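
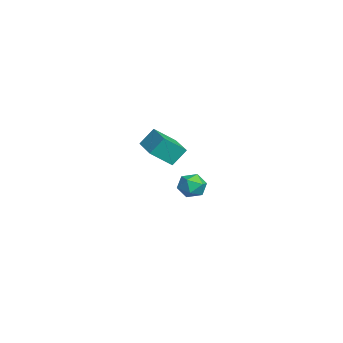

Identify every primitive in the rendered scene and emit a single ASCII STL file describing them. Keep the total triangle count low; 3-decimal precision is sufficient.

solid 
facet normal -0.987 -0.160 -0.021
outer loop
vertex 2.85 1.263 4.009
vertex 2.722 2.144 3.297
vertex 2.957 0.698 3.29
endloop
endfacet
facet normal 0.112 -0.773 0.624
outer loop
vertex 4.418 0.936 3.323
vertex 2.85 1.263 4.009
vertex 2.957 0.698 3.29
endloop
endfacet
facet normal -0.987 -0.160 -0.023
outer loop
vertex 2.957 0.698 3.29
vertex 2.722 2.144 3.297
vertex 2.83 1.58 2.579
endloop
endfacet
facet normal 0.117 -0.613 -0.781
outer loop
vertex 2.83 1.58 2.579
vertex 4.418 0.936 3.323
vertex 2.957 0.698 3.29
endloop
endfacet
facet normal -0.118 0.614 0.781
outer loop
vertex 2.85 1.263 4.009
vertex 4.183 2.382 3.33
vertex 2.722 2.144 3.297
endloop
endfacet
facet normal 0.112 -0.773 0.624
outer loop
vertex 4.31 1.5 4.041
vertex 2.85 1.263 4.009
vertex 4.418 0.936 3.323
endloop
endfacet
facet normal -0.117 0.613 0.781
outer loop
vertex 4.31 1.5 4.041
vertex 4.183 2.382 3.33
vertex 2.85 1.263 4.009
endloop
endfacet
facet normal -0.112 0.773 -0.624
outer loop
vertex 2.722 2.144 3.297
vertex 4.183 2.382 3.33
vertex 2.83 1.58 2.579
endloop
endfacet
facet normal 0.117 -0.614 -0.781
outer loop
vertex 4.29 1.817 2.611
vertex 4.418 0.936 3.323
vertex 2.83 1.58 2.579
endloop
endfacet
facet normal -0.112 0.773 -0.624
outer loop
vertex 2.83 1.58 2.579
vertex 4.183 2.382 3.33
vertex 4.29 1.817 2.611
endloop
endfacet
facet normal 0.987 0.161 0.022
outer loop
vertex 4.29 1.817 2.611
vertex 4.31 1.5 4.041
vertex 4.418 0.936 3.323
endloop
endfacet
facet normal 0.987 0.159 0.022
outer loop
vertex 4.183 2.382 3.33
vertex 4.31 1.5 4.041
vertex 4.29 1.817 2.611
endloop
endfacet
facet normal -0.665 0.003 0.747
outer loop
vertex -2.313 3.52 -0.921
vertex -1.997 2.958 -0.638
vertex -1.791 3.606 -0.457
endloop
endfacet
facet normal -0.555 0.664 0.501
outer loop
vertex -2.313 3.52 -0.921
vertex -1.791 3.606 -0.457
vertex -1.823 4.013 -1.031
endloop
endfacet
facet normal -0.717 0.670 -0.192
outer loop
vertex -2.313 3.52 -0.921
vertex -1.823 4.013 -1.031
vertex -2.049 3.617 -1.567
endloop
endfacet
facet normal -0.926 0.014 -0.377
outer loop
vertex -2.313 3.52 -0.921
vertex -2.049 3.617 -1.567
vertex -2.157 2.964 -1.325
endloop
endfacet
facet normal -0.894 -0.399 0.205
outer loop
vertex -2.313 3.52 -0.921
vertex -2.157 2.964 -1.325
vertex -1.997 2.958 -0.638
endloop
endfacet
facet normal 0.139 0.812 0.568
outer loop
vertex -1.823 4.013 -1.031
vertex -1.791 3.606 -0.457
vertex -1.203 3.756 -0.815
endloop
endfacet
facet normal -0.037 -0.258 0.965
outer loop
vertex -1.791 3.606 -0.457
vertex -1.997 2.958 -0.638
vertex -1.311 3.103 -0.573
endloop
endfacet
facet normal -0.407 -0.909 0.087
outer loop
vertex -1.997 2.958 -0.638
vertex -2.157 2.964 -1.325
vertex -1.537 2.707 -1.109
endloop
endfacet
facet normal -0.459 -0.241 -0.855
outer loop
vertex -2.157 2.964 -1.325
vertex -2.049 3.617 -1.567
vertex -1.569 3.114 -1.683
endloop
endfacet
facet normal -0.121 0.822 -0.556
outer loop
vertex -2.049 3.617 -1.567
vertex -1.823 4.013 -1.031
vertex -1.363 3.762 -1.502
endloop
endfacet
facet normal 0.926 -0.014 0.377
outer loop
vertex -1.047 3.2 -1.219
vertex -1.203 3.756 -0.815
vertex -1.311 3.103 -0.573
endloop
endfacet
facet normal 0.717 -0.670 0.192
outer loop
vertex -1.047 3.2 -1.219
vertex -1.311 3.103 -0.573
vertex -1.537 2.707 -1.109
endloop
endfacet
facet normal 0.555 -0.664 -0.501
outer loop
vertex -1.047 3.2 -1.219
vertex -1.537 2.707 -1.109
vertex -1.569 3.114 -1.683
endloop
endfacet
facet normal 0.665 -0.003 -0.747
outer loop
vertex -1.047 3.2 -1.219
vertex -1.569 3.114 -1.683
vertex -1.363 3.762 -1.502
endloop
endfacet
facet normal 0.894 0.399 -0.205
outer loop
vertex -1.047 3.2 -1.219
vertex -1.363 3.762 -1.502
vertex -1.203 3.756 -0.815
endloop
endfacet
facet normal 0.459 0.241 0.855
outer loop
vertex -1.311 3.103 -0.573
vertex -1.203 3.756 -0.815
vertex -1.791 3.606 -0.457
endloop
endfacet
facet normal 0.121 -0.822 0.556
outer loop
vertex -1.537 2.707 -1.109
vertex -1.311 3.103 -0.573
vertex -1.997 2.958 -0.638
endloop
endfacet
facet normal -0.139 -0.812 -0.568
outer loop
vertex -1.569 3.114 -1.683
vertex -1.537 2.707 -1.109
vertex -2.157 2.964 -1.325
endloop
endfacet
facet normal 0.037 0.258 -0.965
outer loop
vertex -1.363 3.762 -1.502
vertex -1.569 3.114 -1.683
vertex -2.049 3.617 -1.567
endloop
endfacet
facet normal 0.407 0.909 -0.087
outer loop
vertex -1.203 3.756 -0.815
vertex -1.363 3.762 -1.502
vertex -1.823 4.013 -1.031
endloop
endfacet

endsolid


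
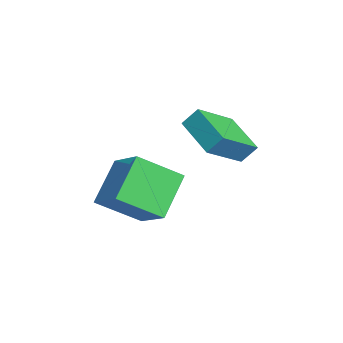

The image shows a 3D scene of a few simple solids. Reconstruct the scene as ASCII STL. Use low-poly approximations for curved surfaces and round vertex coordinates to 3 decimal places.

solid 
facet normal -0.852 -0.362 0.377
outer loop
vertex 1.731 0.932 2.737
vertex 1.801 1.517 3.457
vertex 0.68 2.33 1.706
endloop
endfacet
facet normal -0.076 -0.628 -0.774
outer loop
vertex 2.359 3.043 0.963
vertex 1.731 0.932 2.737
vertex 0.68 2.33 1.706
endloop
endfacet
facet normal -0.852 -0.363 0.377
outer loop
vertex 0.68 2.33 1.706
vertex 1.801 1.517 3.457
vertex 0.75 2.914 2.426
endloop
endfacet
facet normal -0.517 0.689 -0.508
outer loop
vertex 0.75 2.914 2.426
vertex 2.359 3.043 0.963
vertex 0.68 2.33 1.706
endloop
endfacet
facet normal 0.517 -0.688 0.509
outer loop
vertex 1.731 0.932 2.737
vertex 3.48 2.23 2.714
vertex 1.801 1.517 3.457
endloop
endfacet
facet normal -0.075 -0.628 -0.774
outer loop
vertex 3.41 1.646 1.994
vertex 1.731 0.932 2.737
vertex 2.359 3.043 0.963
endloop
endfacet
facet normal 0.518 -0.688 0.508
outer loop
vertex 3.41 1.646 1.994
vertex 3.48 2.23 2.714
vertex 1.731 0.932 2.737
endloop
endfacet
facet normal 0.076 0.628 0.774
outer loop
vertex 1.801 1.517 3.457
vertex 3.48 2.23 2.714
vertex 0.75 2.914 2.426
endloop
endfacet
facet normal -0.518 0.688 -0.509
outer loop
vertex 2.429 3.628 1.683
vertex 2.359 3.043 0.963
vertex 0.75 2.914 2.426
endloop
endfacet
facet normal 0.076 0.628 0.774
outer loop
vertex 0.75 2.914 2.426
vertex 3.48 2.23 2.714
vertex 2.429 3.628 1.683
endloop
endfacet
facet normal 0.852 0.363 -0.377
outer loop
vertex 2.429 3.628 1.683
vertex 3.41 1.646 1.994
vertex 2.359 3.043 0.963
endloop
endfacet
facet normal 0.852 0.363 -0.377
outer loop
vertex 3.48 2.23 2.714
vertex 3.41 1.646 1.994
vertex 2.429 3.628 1.683
endloop
endfacet
facet normal -0.606 0.405 0.685
outer loop
vertex 3.676 -0.868 2.052
vertex 3.561 0.839 0.942
vertex 2.208 -1.55 1.157
endloop
endfacet
facet normal 0.057 -0.837 0.544
outer loop
vertex 3.479 -2.399 -0.282
vertex 3.676 -0.868 2.052
vertex 2.208 -1.55 1.157
endloop
endfacet
facet normal -0.605 0.404 0.686
outer loop
vertex 2.208 -1.55 1.157
vertex 3.561 0.839 0.942
vertex 2.092 0.158 0.047
endloop
endfacet
facet normal -0.794 -0.368 -0.484
outer loop
vertex 2.092 0.158 0.047
vertex 3.479 -2.399 -0.282
vertex 2.208 -1.55 1.157
endloop
endfacet
facet normal 0.794 0.368 0.484
outer loop
vertex 3.676 -0.868 2.052
vertex 4.832 -0.01 -0.497
vertex 3.561 0.839 0.942
endloop
endfacet
facet normal 0.056 -0.837 0.544
outer loop
vertex 4.948 -1.718 0.613
vertex 3.676 -0.868 2.052
vertex 3.479 -2.399 -0.282
endloop
endfacet
facet normal 0.794 0.368 0.484
outer loop
vertex 4.948 -1.718 0.613
vertex 4.832 -0.01 -0.497
vertex 3.676 -0.868 2.052
endloop
endfacet
facet normal -0.057 0.837 -0.544
outer loop
vertex 3.561 0.839 0.942
vertex 4.832 -0.01 -0.497
vertex 2.092 0.158 0.047
endloop
endfacet
facet normal -0.794 -0.368 -0.484
outer loop
vertex 3.364 -0.692 -1.392
vertex 3.479 -2.399 -0.282
vertex 2.092 0.158 0.047
endloop
endfacet
facet normal -0.057 0.837 -0.545
outer loop
vertex 2.092 0.158 0.047
vertex 4.832 -0.01 -0.497
vertex 3.364 -0.692 -1.392
endloop
endfacet
facet normal 0.605 -0.405 -0.685
outer loop
vertex 3.364 -0.692 -1.392
vertex 4.948 -1.718 0.613
vertex 3.479 -2.399 -0.282
endloop
endfacet
facet normal 0.606 -0.404 -0.685
outer loop
vertex 4.832 -0.01 -0.497
vertex 4.948 -1.718 0.613
vertex 3.364 -0.692 -1.392
endloop
endfacet

endsolid


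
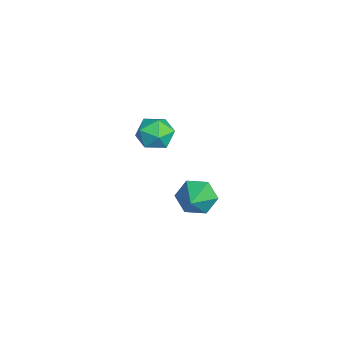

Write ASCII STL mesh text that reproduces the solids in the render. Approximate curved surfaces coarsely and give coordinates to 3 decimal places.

solid 
facet normal -0.855 0.470 -0.220
outer loop
vertex -4.175 0.593 0.157
vertex -4.729 -0.334 0.332
vertex -4.557 0.365 1.156
endloop
endfacet
facet normal -0.382 0.922 0.064
outer loop
vertex -4.175 0.593 0.157
vertex -4.557 0.365 1.156
vertex -3.556 0.788 1.036
endloop
endfacet
facet normal 0.202 0.916 -0.346
outer loop
vertex -4.175 0.593 0.157
vertex -3.556 0.788 1.036
vertex -3.108 0.351 0.139
endloop
endfacet
facet normal 0.089 0.460 -0.883
outer loop
vertex -4.175 0.593 0.157
vertex -3.108 0.351 0.139
vertex -3.833 -0.343 -0.296
endloop
endfacet
facet normal -0.563 0.184 -0.806
outer loop
vertex -4.175 0.593 0.157
vertex -3.833 -0.343 -0.296
vertex -4.729 -0.334 0.332
endloop
endfacet
facet normal -0.201 0.676 0.709
outer loop
vertex -3.556 0.788 1.036
vertex -4.557 0.365 1.156
vertex -3.727 -0.017 1.756
endloop
endfacet
facet normal -0.967 -0.056 0.249
outer loop
vertex -4.557 0.365 1.156
vertex -4.729 -0.334 0.332
vertex -4.452 -0.711 1.321
endloop
endfacet
facet normal -0.494 -0.519 -0.698
outer loop
vertex -4.729 -0.334 0.332
vertex -3.833 -0.343 -0.296
vertex -4.004 -1.148 0.424
endloop
endfacet
facet normal 0.563 -0.071 -0.824
outer loop
vertex -3.833 -0.343 -0.296
vertex -3.108 0.351 0.139
vertex -3.003 -0.725 0.304
endloop
endfacet
facet normal 0.743 0.667 0.046
outer loop
vertex -3.108 0.351 0.139
vertex -3.556 0.788 1.036
vertex -2.831 -0.026 1.128
endloop
endfacet
facet normal -0.089 -0.460 0.883
outer loop
vertex -3.385 -0.953 1.303
vertex -3.727 -0.017 1.756
vertex -4.452 -0.711 1.321
endloop
endfacet
facet normal -0.202 -0.916 0.346
outer loop
vertex -3.385 -0.953 1.303
vertex -4.452 -0.711 1.321
vertex -4.004 -1.148 0.424
endloop
endfacet
facet normal 0.382 -0.922 -0.064
outer loop
vertex -3.385 -0.953 1.303
vertex -4.004 -1.148 0.424
vertex -3.003 -0.725 0.304
endloop
endfacet
facet normal 0.855 -0.470 0.220
outer loop
vertex -3.385 -0.953 1.303
vertex -3.003 -0.725 0.304
vertex -2.831 -0.026 1.128
endloop
endfacet
facet normal 0.563 -0.184 0.806
outer loop
vertex -3.385 -0.953 1.303
vertex -2.831 -0.026 1.128
vertex -3.727 -0.017 1.756
endloop
endfacet
facet normal -0.563 0.071 0.824
outer loop
vertex -4.452 -0.711 1.321
vertex -3.727 -0.017 1.756
vertex -4.557 0.365 1.156
endloop
endfacet
facet normal -0.743 -0.667 -0.046
outer loop
vertex -4.004 -1.148 0.424
vertex -4.452 -0.711 1.321
vertex -4.729 -0.334 0.332
endloop
endfacet
facet normal 0.201 -0.676 -0.709
outer loop
vertex -3.003 -0.725 0.304
vertex -4.004 -1.148 0.424
vertex -3.833 -0.343 -0.296
endloop
endfacet
facet normal 0.967 0.056 -0.249
outer loop
vertex -2.831 -0.026 1.128
vertex -3.003 -0.725 0.304
vertex -3.108 0.351 0.139
endloop
endfacet
facet normal 0.494 0.519 0.698
outer loop
vertex -3.727 -0.017 1.756
vertex -2.831 -0.026 1.128
vertex -3.556 0.788 1.036
endloop
endfacet
facet normal -0.847 0.182 -0.499
outer loop
vertex 1.891 0.952 -0.503
vertex 1.551 1.525 0.283
vertex 2.093 1.962 -0.477
endloop
endfacet
facet normal 0.794 -0.143 -0.591
outer loop
vertex 1.891 0.952 -0.503
vertex 2.093 1.962 -0.477
vertex 3.269 1.155 1.297
endloop
endfacet
facet normal -0.847 0.182 -0.499
outer loop
vertex 2.093 1.962 -0.477
vertex 1.551 1.525 0.283
vertex 1.753 2.535 0.309
endloop
endfacet
facet normal 0.723 0.669 -0.175
outer loop
vertex 2.093 1.962 -0.477
vertex 1.753 2.535 0.309
vertex 3.269 1.155 1.297
endloop
endfacet
facet normal -0.846 0.182 -0.501
outer loop
vertex 1.753 2.535 0.309
vertex 1.551 1.525 0.283
vertex 1.21 2.098 1.068
endloop
endfacet
facet normal 0.270 0.739 0.618
outer loop
vertex 1.753 2.535 0.309
vertex 1.21 2.098 1.068
vertex 3.269 1.155 1.297
endloop
endfacet
facet normal -0.846 0.182 -0.501
outer loop
vertex 1.21 2.098 1.068
vertex 1.551 1.525 0.283
vertex 1.008 1.088 1.042
endloop
endfacet
facet normal -0.112 -0.003 0.994
outer loop
vertex 1.21 2.098 1.068
vertex 1.008 1.088 1.042
vertex 3.269 1.155 1.297
endloop
endfacet
facet normal -0.846 0.183 -0.500
outer loop
vertex 1.008 1.088 1.042
vertex 1.551 1.525 0.283
vertex 1.349 0.515 0.256
endloop
endfacet
facet normal -0.041 -0.816 0.577
outer loop
vertex 1.008 1.088 1.042
vertex 1.349 0.515 0.256
vertex 3.269 1.155 1.297
endloop
endfacet
facet normal -0.847 0.183 -0.500
outer loop
vertex 1.349 0.515 0.256
vertex 1.551 1.525 0.283
vertex 1.891 0.952 -0.503
endloop
endfacet
facet normal 0.412 -0.885 -0.216
outer loop
vertex 1.349 0.515 0.256
vertex 1.891 0.952 -0.503
vertex 3.269 1.155 1.297
endloop
endfacet

endsolid


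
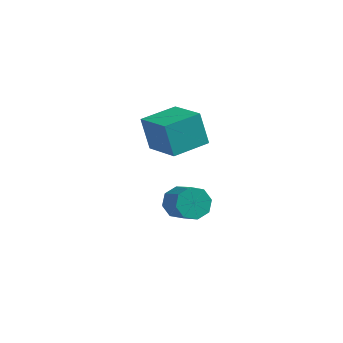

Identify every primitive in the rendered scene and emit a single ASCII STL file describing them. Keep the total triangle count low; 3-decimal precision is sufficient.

solid 
facet normal -0.716 0.567 -0.408
outer loop
vertex -1.396 1.501 1.273
vertex -0.421 2.744 1.289
vertex -0.922 1.146 -0.051
endloop
endfacet
facet normal -0.617 -0.787 -0.010
outer loop
vertex 0.381 0.116 0.691
vertex -1.396 1.501 1.273
vertex -0.922 1.146 -0.051
endloop
endfacet
facet normal -0.717 0.566 -0.407
outer loop
vertex -0.922 1.146 -0.051
vertex -0.421 2.744 1.289
vertex 0.052 2.39 -0.035
endloop
endfacet
facet normal 0.327 -0.244 -0.913
outer loop
vertex 0.052 2.39 -0.035
vertex 0.381 0.116 0.691
vertex -0.922 1.146 -0.051
endloop
endfacet
facet normal -0.327 0.244 0.913
outer loop
vertex -1.396 1.501 1.273
vertex 0.882 1.714 2.031
vertex -0.421 2.744 1.289
endloop
endfacet
facet normal -0.617 -0.787 -0.010
outer loop
vertex -0.092 0.47 2.015
vertex -1.396 1.501 1.273
vertex 0.381 0.116 0.691
endloop
endfacet
facet normal -0.327 0.244 0.913
outer loop
vertex -0.092 0.47 2.015
vertex 0.882 1.714 2.031
vertex -1.396 1.501 1.273
endloop
endfacet
facet normal 0.617 0.787 0.010
outer loop
vertex -0.421 2.744 1.289
vertex 0.882 1.714 2.031
vertex 0.052 2.39 -0.035
endloop
endfacet
facet normal 0.326 -0.244 -0.913
outer loop
vertex 1.356 1.359 0.707
vertex 0.381 0.116 0.691
vertex 0.052 2.39 -0.035
endloop
endfacet
facet normal 0.617 0.787 0.010
outer loop
vertex 0.052 2.39 -0.035
vertex 0.882 1.714 2.031
vertex 1.356 1.359 0.707
endloop
endfacet
facet normal 0.716 -0.567 0.407
outer loop
vertex 1.356 1.359 0.707
vertex -0.092 0.47 2.015
vertex 0.381 0.116 0.691
endloop
endfacet
facet normal 0.716 -0.566 0.408
outer loop
vertex 0.882 1.714 2.031
vertex -0.092 0.47 2.015
vertex 1.356 1.359 0.707
endloop
endfacet
facet normal -0.551 0.559 -0.620
outer loop
vertex 0.632 1.968 -4.239
vertex 0.042 1.894 -3.782
vertex 0.607 2.383 -3.843
endloop
endfacet
facet normal 0.834 0.407 -0.374
outer loop
vertex 0.632 1.968 -4.239
vertex 0.607 2.383 -3.843
vertex 1.469 1.121 -3.294
endloop
endfacet
facet normal 0.834 0.407 -0.373
outer loop
vertex 1.469 1.121 -3.294
vertex 0.607 2.383 -3.843
vertex 1.443 1.536 -2.899
endloop
endfacet
facet normal 0.550 -0.557 0.622
outer loop
vertex 1.469 1.121 -3.294
vertex 1.443 1.536 -2.899
vertex 0.878 1.046 -2.838
endloop
endfacet
facet normal -0.550 0.557 -0.622
outer loop
vertex 0.607 2.383 -3.843
vertex 0.042 1.894 -3.782
vertex 0.25 2.512 -3.412
endloop
endfacet
facet normal 0.558 0.799 0.223
outer loop
vertex 0.607 2.383 -3.843
vertex 0.25 2.512 -3.412
vertex 1.443 1.536 -2.899
endloop
endfacet
facet normal 0.558 0.799 0.224
outer loop
vertex 1.443 1.536 -2.899
vertex 0.25 2.512 -3.412
vertex 1.086 1.664 -2.467
endloop
endfacet
facet normal 0.551 -0.558 0.621
outer loop
vertex 1.443 1.536 -2.899
vertex 1.086 1.664 -2.467
vertex 0.878 1.046 -2.838
endloop
endfacet
facet normal -0.550 0.557 -0.622
outer loop
vertex 0.25 2.512 -3.412
vertex 0.042 1.894 -3.782
vertex -0.229 2.278 -3.198
endloop
endfacet
facet normal -0.045 0.723 0.689
outer loop
vertex 0.25 2.512 -3.412
vertex -0.229 2.278 -3.198
vertex 1.086 1.664 -2.467
endloop
endfacet
facet normal -0.045 0.724 0.688
outer loop
vertex 1.086 1.664 -2.467
vertex -0.229 2.278 -3.198
vertex 0.608 1.431 -2.253
endloop
endfacet
facet normal 0.550 -0.558 0.621
outer loop
vertex 1.086 1.664 -2.467
vertex 0.608 1.431 -2.253
vertex 0.878 1.046 -2.838
endloop
endfacet
facet normal -0.550 0.557 -0.622
outer loop
vertex -0.229 2.278 -3.198
vertex 0.042 1.894 -3.782
vertex -0.549 1.819 -3.326
endloop
endfacet
facet normal -0.621 0.224 0.751
outer loop
vertex -0.229 2.278 -3.198
vertex -0.549 1.819 -3.326
vertex 0.608 1.431 -2.253
endloop
endfacet
facet normal -0.621 0.224 0.751
outer loop
vertex 0.608 1.431 -2.253
vertex -0.549 1.819 -3.326
vertex 0.288 0.972 -2.381
endloop
endfacet
facet normal 0.551 -0.557 0.621
outer loop
vertex 0.608 1.431 -2.253
vertex 0.288 0.972 -2.381
vertex 0.878 1.046 -2.838
endloop
endfacet
facet normal -0.550 0.557 -0.622
outer loop
vertex -0.549 1.819 -3.326
vertex 0.042 1.894 -3.782
vertex -0.523 1.404 -3.721
endloop
endfacet
facet normal -0.834 -0.407 0.373
outer loop
vertex -0.549 1.819 -3.326
vertex -0.523 1.404 -3.721
vertex 0.288 0.972 -2.381
endloop
endfacet
facet normal -0.834 -0.407 0.374
outer loop
vertex 0.288 0.972 -2.381
vertex -0.523 1.404 -3.721
vertex 0.313 0.557 -2.777
endloop
endfacet
facet normal 0.551 -0.559 0.620
outer loop
vertex 0.288 0.972 -2.381
vertex 0.313 0.557 -2.777
vertex 0.878 1.046 -2.838
endloop
endfacet
facet normal -0.551 0.558 -0.621
outer loop
vertex -0.523 1.404 -3.721
vertex 0.042 1.894 -3.782
vertex -0.166 1.276 -4.153
endloop
endfacet
facet normal -0.557 -0.800 -0.224
outer loop
vertex -0.523 1.404 -3.721
vertex -0.166 1.276 -4.153
vertex 0.313 0.557 -2.777
endloop
endfacet
facet normal -0.558 -0.799 -0.223
outer loop
vertex 0.313 0.557 -2.777
vertex -0.166 1.276 -4.153
vertex 0.67 0.428 -3.208
endloop
endfacet
facet normal 0.550 -0.557 0.622
outer loop
vertex 0.313 0.557 -2.777
vertex 0.67 0.428 -3.208
vertex 0.878 1.046 -2.838
endloop
endfacet
facet normal -0.550 0.558 -0.621
outer loop
vertex -0.166 1.276 -4.153
vertex 0.042 1.894 -3.782
vertex 0.312 1.509 -4.367
endloop
endfacet
facet normal 0.044 -0.724 -0.689
outer loop
vertex -0.166 1.276 -4.153
vertex 0.312 1.509 -4.367
vertex 0.67 0.428 -3.208
endloop
endfacet
facet normal 0.046 -0.723 -0.689
outer loop
vertex 0.67 0.428 -3.208
vertex 0.312 1.509 -4.367
vertex 1.149 0.662 -3.422
endloop
endfacet
facet normal 0.550 -0.557 0.622
outer loop
vertex 0.67 0.428 -3.208
vertex 1.149 0.662 -3.422
vertex 0.878 1.046 -2.838
endloop
endfacet
facet normal -0.551 0.557 -0.621
outer loop
vertex 0.312 1.509 -4.367
vertex 0.042 1.894 -3.782
vertex 0.632 1.968 -4.239
endloop
endfacet
facet normal 0.621 -0.224 -0.751
outer loop
vertex 0.312 1.509 -4.367
vertex 0.632 1.968 -4.239
vertex 1.149 0.662 -3.422
endloop
endfacet
facet normal 0.621 -0.224 -0.751
outer loop
vertex 1.149 0.662 -3.422
vertex 0.632 1.968 -4.239
vertex 1.469 1.121 -3.294
endloop
endfacet
facet normal 0.550 -0.557 0.622
outer loop
vertex 1.149 0.662 -3.422
vertex 1.469 1.121 -3.294
vertex 0.878 1.046 -2.838
endloop
endfacet

endsolid


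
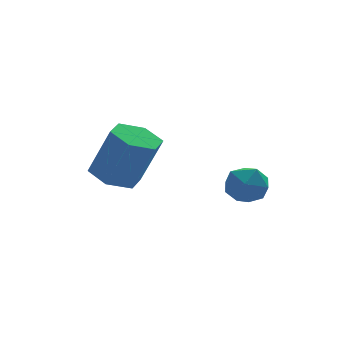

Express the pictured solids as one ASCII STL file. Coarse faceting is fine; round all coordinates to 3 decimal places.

solid 
facet normal -0.042 0.998 0.037
outer loop
vertex 3.164 -0.003 -3.047
vertex 2.462 -0.042 -2.796
vertex 3.031 -0.036 -2.313
endloop
endfacet
facet normal 0.623 0.768 0.147
outer loop
vertex 3.164 -0.003 -3.047
vertex 3.031 -0.036 -2.313
vertex 3.59 -0.432 -2.61
endloop
endfacet
facet normal 0.821 0.385 -0.422
outer loop
vertex 3.164 -0.003 -3.047
vertex 3.59 -0.432 -2.61
vertex 3.366 -0.684 -3.276
endloop
endfacet
facet normal 0.277 0.379 -0.883
outer loop
vertex 3.164 -0.003 -3.047
vertex 3.366 -0.684 -3.276
vertex 2.669 -0.443 -3.391
endloop
endfacet
facet normal -0.257 0.758 -0.600
outer loop
vertex 3.164 -0.003 -3.047
vertex 2.669 -0.443 -3.391
vertex 2.462 -0.042 -2.796
endloop
endfacet
facet normal 0.616 0.334 0.714
outer loop
vertex 3.59 -0.432 -2.61
vertex 3.031 -0.036 -2.313
vertex 3.151 -0.737 -2.089
endloop
endfacet
facet normal -0.462 0.707 0.536
outer loop
vertex 3.031 -0.036 -2.313
vertex 2.462 -0.042 -2.796
vertex 2.454 -0.496 -2.204
endloop
endfacet
facet normal -0.809 0.318 -0.495
outer loop
vertex 2.462 -0.042 -2.796
vertex 2.669 -0.443 -3.391
vertex 2.23 -0.748 -2.87
endloop
endfacet
facet normal 0.055 -0.295 -0.954
outer loop
vertex 2.669 -0.443 -3.391
vertex 3.366 -0.684 -3.276
vertex 2.789 -1.144 -3.167
endloop
endfacet
facet normal 0.936 -0.286 -0.207
outer loop
vertex 3.366 -0.684 -3.276
vertex 3.59 -0.432 -2.61
vertex 3.358 -1.138 -2.684
endloop
endfacet
facet normal -0.277 -0.379 0.883
outer loop
vertex 2.656 -1.177 -2.433
vertex 3.151 -0.737 -2.089
vertex 2.454 -0.496 -2.204
endloop
endfacet
facet normal -0.821 -0.385 0.422
outer loop
vertex 2.656 -1.177 -2.433
vertex 2.454 -0.496 -2.204
vertex 2.23 -0.748 -2.87
endloop
endfacet
facet normal -0.623 -0.768 -0.147
outer loop
vertex 2.656 -1.177 -2.433
vertex 2.23 -0.748 -2.87
vertex 2.789 -1.144 -3.167
endloop
endfacet
facet normal 0.042 -0.998 -0.037
outer loop
vertex 2.656 -1.177 -2.433
vertex 2.789 -1.144 -3.167
vertex 3.358 -1.138 -2.684
endloop
endfacet
facet normal 0.257 -0.758 0.600
outer loop
vertex 2.656 -1.177 -2.433
vertex 3.358 -1.138 -2.684
vertex 3.151 -0.737 -2.089
endloop
endfacet
facet normal -0.055 0.295 0.954
outer loop
vertex 2.454 -0.496 -2.204
vertex 3.151 -0.737 -2.089
vertex 3.031 -0.036 -2.313
endloop
endfacet
facet normal -0.936 0.286 0.207
outer loop
vertex 2.23 -0.748 -2.87
vertex 2.454 -0.496 -2.204
vertex 2.462 -0.042 -2.796
endloop
endfacet
facet normal -0.616 -0.334 -0.714
outer loop
vertex 2.789 -1.144 -3.167
vertex 2.23 -0.748 -2.87
vertex 2.669 -0.443 -3.391
endloop
endfacet
facet normal 0.462 -0.707 -0.536
outer loop
vertex 3.358 -1.138 -2.684
vertex 2.789 -1.144 -3.167
vertex 3.366 -0.684 -3.276
endloop
endfacet
facet normal 0.809 -0.318 0.495
outer loop
vertex 3.151 -0.737 -2.089
vertex 3.358 -1.138 -2.684
vertex 3.59 -0.432 -2.61
endloop
endfacet
facet normal -0.322 0.225 -0.919
outer loop
vertex 0.77 2.925 -3.694
vertex -0.034 2.905 -3.417
vertex 0.406 3.632 -3.393
endloop
endfacet
facet normal 0.844 0.508 -0.172
outer loop
vertex 0.77 2.925 -3.694
vertex 0.406 3.632 -3.393
vertex 1.357 2.515 -2.02
endloop
endfacet
facet normal 0.844 0.508 -0.172
outer loop
vertex 1.357 2.515 -2.02
vertex 0.406 3.632 -3.393
vertex 0.993 3.222 -1.72
endloop
endfacet
facet normal 0.323 -0.224 0.920
outer loop
vertex 1.357 2.515 -2.02
vertex 0.993 3.222 -1.72
vertex 0.554 2.495 -1.743
endloop
endfacet
facet normal -0.323 0.226 -0.919
outer loop
vertex 0.406 3.632 -3.393
vertex -0.034 2.905 -3.417
vertex -0.397 3.612 -3.116
endloop
endfacet
facet normal 0.052 0.974 0.221
outer loop
vertex 0.406 3.632 -3.393
vertex -0.397 3.612 -3.116
vertex 0.993 3.222 -1.72
endloop
endfacet
facet normal 0.052 0.974 0.221
outer loop
vertex 0.993 3.222 -1.72
vertex -0.397 3.612 -3.116
vertex 0.19 3.202 -1.443
endloop
endfacet
facet normal 0.323 -0.224 0.920
outer loop
vertex 0.993 3.222 -1.72
vertex 0.19 3.202 -1.443
vertex 0.554 2.495 -1.743
endloop
endfacet
facet normal -0.323 0.226 -0.919
outer loop
vertex -0.397 3.612 -3.116
vertex -0.034 2.905 -3.417
vertex -0.837 2.885 -3.14
endloop
endfacet
facet normal -0.793 0.467 0.392
outer loop
vertex -0.397 3.612 -3.116
vertex -0.837 2.885 -3.14
vertex 0.19 3.202 -1.443
endloop
endfacet
facet normal -0.792 0.467 0.392
outer loop
vertex 0.19 3.202 -1.443
vertex -0.837 2.885 -3.14
vertex -0.25 2.475 -1.466
endloop
endfacet
facet normal 0.322 -0.224 0.920
outer loop
vertex 0.19 3.202 -1.443
vertex -0.25 2.475 -1.466
vertex 0.554 2.495 -1.743
endloop
endfacet
facet normal -0.323 0.224 -0.920
outer loop
vertex -0.837 2.885 -3.14
vertex -0.034 2.905 -3.417
vertex -0.473 2.178 -3.44
endloop
endfacet
facet normal -0.844 -0.508 0.172
outer loop
vertex -0.837 2.885 -3.14
vertex -0.473 2.178 -3.44
vertex -0.25 2.475 -1.466
endloop
endfacet
facet normal -0.844 -0.508 0.172
outer loop
vertex -0.25 2.475 -1.466
vertex -0.473 2.178 -3.44
vertex 0.114 1.768 -1.767
endloop
endfacet
facet normal 0.322 -0.225 0.919
outer loop
vertex -0.25 2.475 -1.466
vertex 0.114 1.768 -1.767
vertex 0.554 2.495 -1.743
endloop
endfacet
facet normal -0.323 0.224 -0.920
outer loop
vertex -0.473 2.178 -3.44
vertex -0.034 2.905 -3.417
vertex 0.33 2.198 -3.717
endloop
endfacet
facet normal -0.052 -0.974 -0.221
outer loop
vertex -0.473 2.178 -3.44
vertex 0.33 2.198 -3.717
vertex 0.114 1.768 -1.767
endloop
endfacet
facet normal -0.052 -0.974 -0.221
outer loop
vertex 0.114 1.768 -1.767
vertex 0.33 2.198 -3.717
vertex 0.917 1.788 -2.044
endloop
endfacet
facet normal 0.323 -0.226 0.919
outer loop
vertex 0.114 1.768 -1.767
vertex 0.917 1.788 -2.044
vertex 0.554 2.495 -1.743
endloop
endfacet
facet normal -0.322 0.224 -0.920
outer loop
vertex 0.33 2.198 -3.717
vertex -0.034 2.905 -3.417
vertex 0.77 2.925 -3.694
endloop
endfacet
facet normal 0.792 -0.467 -0.392
outer loop
vertex 0.33 2.198 -3.717
vertex 0.77 2.925 -3.694
vertex 0.917 1.788 -2.044
endloop
endfacet
facet normal 0.793 -0.467 -0.392
outer loop
vertex 0.917 1.788 -2.044
vertex 0.77 2.925 -3.694
vertex 1.357 2.515 -2.02
endloop
endfacet
facet normal 0.323 -0.226 0.919
outer loop
vertex 0.917 1.788 -2.044
vertex 1.357 2.515 -2.02
vertex 0.554 2.495 -1.743
endloop
endfacet

endsolid


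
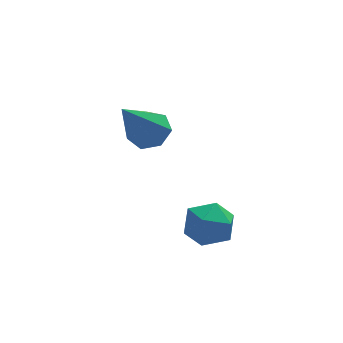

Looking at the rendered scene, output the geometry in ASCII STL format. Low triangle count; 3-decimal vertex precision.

solid 
facet normal 0.434 0.406 -0.804
outer loop
vertex 1.968 2.136 2.799
vertex 1.472 1.935 2.43
vertex 1.537 2.497 2.749
endloop
endfacet
facet normal 0.340 0.515 0.787
outer loop
vertex 1.968 2.136 2.799
vertex 1.537 2.497 2.749
vertex 0.588 1.105 4.07
endloop
endfacet
facet normal 0.434 0.406 -0.804
outer loop
vertex 1.537 2.497 2.749
vertex 1.472 1.935 2.43
vertex 1.058 2.435 2.459
endloop
endfacet
facet normal -0.406 0.759 0.508
outer loop
vertex 1.537 2.497 2.749
vertex 1.058 2.435 2.459
vertex 0.588 1.105 4.07
endloop
endfacet
facet normal 0.434 0.406 -0.805
outer loop
vertex 1.058 2.435 2.459
vertex 1.472 1.935 2.43
vertex 0.89 1.996 2.147
endloop
endfacet
facet normal -0.937 0.348 0.014
outer loop
vertex 1.058 2.435 2.459
vertex 0.89 1.996 2.147
vertex 0.588 1.105 4.07
endloop
endfacet
facet normal 0.434 0.406 -0.804
outer loop
vertex 0.89 1.996 2.147
vertex 1.472 1.935 2.43
vertex 1.161 1.511 2.048
endloop
endfacet
facet normal -0.853 -0.410 -0.324
outer loop
vertex 0.89 1.996 2.147
vertex 1.161 1.511 2.048
vertex 0.588 1.105 4.07
endloop
endfacet
facet normal 0.433 0.407 -0.804
outer loop
vertex 1.161 1.511 2.048
vertex 1.472 1.935 2.43
vertex 1.666 1.345 2.236
endloop
endfacet
facet normal -0.217 -0.943 -0.251
outer loop
vertex 1.161 1.511 2.048
vertex 1.666 1.345 2.236
vertex 0.588 1.105 4.07
endloop
endfacet
facet normal 0.435 0.407 -0.803
outer loop
vertex 1.666 1.345 2.236
vertex 1.472 1.935 2.43
vertex 2.025 1.623 2.571
endloop
endfacet
facet normal 0.493 -0.852 0.178
outer loop
vertex 1.666 1.345 2.236
vertex 2.025 1.623 2.571
vertex 0.588 1.105 4.07
endloop
endfacet
facet normal 0.434 0.406 -0.804
outer loop
vertex 2.025 1.623 2.571
vertex 1.472 1.935 2.43
vertex 1.968 2.136 2.799
endloop
endfacet
facet normal 0.741 -0.202 0.640
outer loop
vertex 2.025 1.623 2.571
vertex 1.968 2.136 2.799
vertex 0.588 1.105 4.07
endloop
endfacet
facet normal -0.298 0.089 0.951
outer loop
vertex 2.03 -0.173 0.825
vertex 2.227 -0.914 0.956
vertex 2.748 -0.347 1.066
endloop
endfacet
facet normal -0.062 0.713 0.699
outer loop
vertex 2.03 -0.173 0.825
vertex 2.748 -0.347 1.066
vertex 2.644 0.188 0.511
endloop
endfacet
facet normal -0.453 0.882 0.128
outer loop
vertex 2.03 -0.173 0.825
vertex 2.644 0.188 0.511
vertex 2.057 -0.048 0.058
endloop
endfacet
facet normal -0.932 0.362 0.026
outer loop
vertex 2.03 -0.173 0.825
vertex 2.057 -0.048 0.058
vertex 1.8 -0.729 0.332
endloop
endfacet
facet normal -0.836 -0.128 0.534
outer loop
vertex 2.03 -0.173 0.825
vertex 1.8 -0.729 0.332
vertex 2.227 -0.914 0.956
endloop
endfacet
facet normal 0.614 0.623 0.485
outer loop
vertex 2.644 0.188 0.511
vertex 2.748 -0.347 1.066
vertex 3.22 -0.331 0.448
endloop
endfacet
facet normal 0.232 -0.387 0.893
outer loop
vertex 2.748 -0.347 1.066
vertex 2.227 -0.914 0.956
vertex 2.963 -1.012 0.722
endloop
endfacet
facet normal -0.640 -0.737 0.219
outer loop
vertex 2.227 -0.914 0.956
vertex 1.8 -0.729 0.332
vertex 2.376 -1.248 0.269
endloop
endfacet
facet normal -0.794 0.056 -0.605
outer loop
vertex 1.8 -0.729 0.332
vertex 2.057 -0.048 0.058
vertex 2.272 -0.713 -0.286
endloop
endfacet
facet normal -0.021 0.897 -0.441
outer loop
vertex 2.057 -0.048 0.058
vertex 2.644 0.188 0.511
vertex 2.793 -0.146 -0.176
endloop
endfacet
facet normal 0.932 -0.362 -0.026
outer loop
vertex 2.99 -0.887 -0.045
vertex 3.22 -0.331 0.448
vertex 2.963 -1.012 0.722
endloop
endfacet
facet normal 0.453 -0.882 -0.128
outer loop
vertex 2.99 -0.887 -0.045
vertex 2.963 -1.012 0.722
vertex 2.376 -1.248 0.269
endloop
endfacet
facet normal 0.062 -0.713 -0.699
outer loop
vertex 2.99 -0.887 -0.045
vertex 2.376 -1.248 0.269
vertex 2.272 -0.713 -0.286
endloop
endfacet
facet normal 0.298 -0.089 -0.951
outer loop
vertex 2.99 -0.887 -0.045
vertex 2.272 -0.713 -0.286
vertex 2.793 -0.146 -0.176
endloop
endfacet
facet normal 0.836 0.128 -0.534
outer loop
vertex 2.99 -0.887 -0.045
vertex 2.793 -0.146 -0.176
vertex 3.22 -0.331 0.448
endloop
endfacet
facet normal 0.794 -0.056 0.605
outer loop
vertex 2.963 -1.012 0.722
vertex 3.22 -0.331 0.448
vertex 2.748 -0.347 1.066
endloop
endfacet
facet normal 0.021 -0.897 0.441
outer loop
vertex 2.376 -1.248 0.269
vertex 2.963 -1.012 0.722
vertex 2.227 -0.914 0.956
endloop
endfacet
facet normal -0.614 -0.623 -0.485
outer loop
vertex 2.272 -0.713 -0.286
vertex 2.376 -1.248 0.269
vertex 1.8 -0.729 0.332
endloop
endfacet
facet normal -0.232 0.387 -0.893
outer loop
vertex 2.793 -0.146 -0.176
vertex 2.272 -0.713 -0.286
vertex 2.057 -0.048 0.058
endloop
endfacet
facet normal 0.640 0.737 -0.219
outer loop
vertex 3.22 -0.331 0.448
vertex 2.793 -0.146 -0.176
vertex 2.644 0.188 0.511
endloop
endfacet

endsolid


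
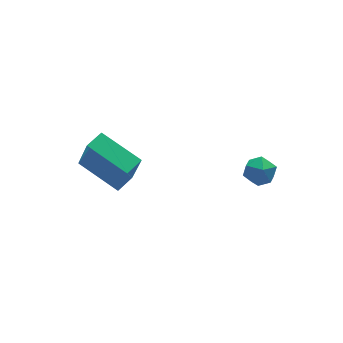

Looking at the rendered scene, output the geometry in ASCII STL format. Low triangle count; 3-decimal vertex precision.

solid 
facet normal -0.854 -0.517 -0.054
outer loop
vertex -2.64 1.382 -2.866
vertex -3.57 2.859 -2.282
vertex -2.828 1.847 -4.343
endloop
endfacet
facet normal 0.505 -0.803 -0.317
outer loop
vertex -2.11 2.281 -4.298
vertex -2.64 1.382 -2.866
vertex -2.828 1.847 -4.343
endloop
endfacet
facet normal -0.854 -0.517 -0.054
outer loop
vertex -2.828 1.847 -4.343
vertex -3.57 2.859 -2.282
vertex -3.758 3.324 -3.76
endloop
endfacet
facet normal -0.121 0.298 -0.947
outer loop
vertex -3.758 3.324 -3.76
vertex -2.11 2.281 -4.298
vertex -2.828 1.847 -4.343
endloop
endfacet
facet normal 0.121 -0.298 0.947
outer loop
vertex -2.64 1.382 -2.866
vertex -2.852 3.293 -2.237
vertex -3.57 2.859 -2.282
endloop
endfacet
facet normal 0.505 -0.803 -0.317
outer loop
vertex -1.922 1.816 -2.82
vertex -2.64 1.382 -2.866
vertex -2.11 2.281 -4.298
endloop
endfacet
facet normal 0.120 -0.298 0.947
outer loop
vertex -1.922 1.816 -2.82
vertex -2.852 3.293 -2.237
vertex -2.64 1.382 -2.866
endloop
endfacet
facet normal -0.505 0.803 0.317
outer loop
vertex -3.57 2.859 -2.282
vertex -2.852 3.293 -2.237
vertex -3.758 3.324 -3.76
endloop
endfacet
facet normal -0.120 0.299 -0.947
outer loop
vertex -3.04 3.758 -3.714
vertex -2.11 2.281 -4.298
vertex -3.758 3.324 -3.76
endloop
endfacet
facet normal -0.505 0.803 0.317
outer loop
vertex -3.758 3.324 -3.76
vertex -2.852 3.293 -2.237
vertex -3.04 3.758 -3.714
endloop
endfacet
facet normal 0.854 0.517 0.054
outer loop
vertex -3.04 3.758 -3.714
vertex -1.922 1.816 -2.82
vertex -2.11 2.281 -4.298
endloop
endfacet
facet normal 0.854 0.517 0.054
outer loop
vertex -2.852 3.293 -2.237
vertex -1.922 1.816 -2.82
vertex -3.04 3.758 -3.714
endloop
endfacet
facet normal -0.253 -0.010 0.967
outer loop
vertex 1.161 -0.254 -2.378
vertex 1.569 -0.779 -2.277
vertex 1.804 -0.152 -2.209
endloop
endfacet
facet normal -0.288 0.652 0.702
outer loop
vertex 1.161 -0.254 -2.378
vertex 1.804 -0.152 -2.209
vertex 1.516 0.23 -2.682
endloop
endfacet
facet normal -0.747 0.646 0.157
outer loop
vertex 1.161 -0.254 -2.378
vertex 1.516 0.23 -2.682
vertex 1.103 -0.16 -3.042
endloop
endfacet
facet normal -0.996 -0.019 0.084
outer loop
vertex 1.161 -0.254 -2.378
vertex 1.103 -0.16 -3.042
vertex 1.136 -0.784 -2.792
endloop
endfacet
facet normal -0.691 -0.424 0.585
outer loop
vertex 1.161 -0.254 -2.378
vertex 1.136 -0.784 -2.792
vertex 1.569 -0.779 -2.277
endloop
endfacet
facet normal 0.357 0.821 0.446
outer loop
vertex 1.516 0.23 -2.682
vertex 1.804 -0.152 -2.209
vertex 2.144 0.004 -2.768
endloop
endfacet
facet normal 0.413 -0.250 0.876
outer loop
vertex 1.804 -0.152 -2.209
vertex 1.569 -0.779 -2.277
vertex 2.177 -0.62 -2.518
endloop
endfacet
facet normal -0.296 -0.920 0.258
outer loop
vertex 1.569 -0.779 -2.277
vertex 1.136 -0.784 -2.792
vertex 1.764 -1.01 -2.878
endloop
endfacet
facet normal -0.790 -0.264 -0.554
outer loop
vertex 1.136 -0.784 -2.792
vertex 1.103 -0.16 -3.042
vertex 1.476 -0.628 -3.351
endloop
endfacet
facet normal -0.386 0.812 -0.437
outer loop
vertex 1.103 -0.16 -3.042
vertex 1.516 0.23 -2.682
vertex 1.711 -0.001 -3.283
endloop
endfacet
facet normal 0.996 0.019 -0.084
outer loop
vertex 2.119 -0.526 -3.182
vertex 2.144 0.004 -2.768
vertex 2.177 -0.62 -2.518
endloop
endfacet
facet normal 0.747 -0.646 -0.157
outer loop
vertex 2.119 -0.526 -3.182
vertex 2.177 -0.62 -2.518
vertex 1.764 -1.01 -2.878
endloop
endfacet
facet normal 0.288 -0.652 -0.702
outer loop
vertex 2.119 -0.526 -3.182
vertex 1.764 -1.01 -2.878
vertex 1.476 -0.628 -3.351
endloop
endfacet
facet normal 0.253 0.010 -0.967
outer loop
vertex 2.119 -0.526 -3.182
vertex 1.476 -0.628 -3.351
vertex 1.711 -0.001 -3.283
endloop
endfacet
facet normal 0.691 0.424 -0.585
outer loop
vertex 2.119 -0.526 -3.182
vertex 1.711 -0.001 -3.283
vertex 2.144 0.004 -2.768
endloop
endfacet
facet normal 0.790 0.264 0.554
outer loop
vertex 2.177 -0.62 -2.518
vertex 2.144 0.004 -2.768
vertex 1.804 -0.152 -2.209
endloop
endfacet
facet normal 0.386 -0.812 0.437
outer loop
vertex 1.764 -1.01 -2.878
vertex 2.177 -0.62 -2.518
vertex 1.569 -0.779 -2.277
endloop
endfacet
facet normal -0.357 -0.821 -0.446
outer loop
vertex 1.476 -0.628 -3.351
vertex 1.764 -1.01 -2.878
vertex 1.136 -0.784 -2.792
endloop
endfacet
facet normal -0.413 0.250 -0.876
outer loop
vertex 1.711 -0.001 -3.283
vertex 1.476 -0.628 -3.351
vertex 1.103 -0.16 -3.042
endloop
endfacet
facet normal 0.296 0.920 -0.258
outer loop
vertex 2.144 0.004 -2.768
vertex 1.711 -0.001 -3.283
vertex 1.516 0.23 -2.682
endloop
endfacet

endsolid


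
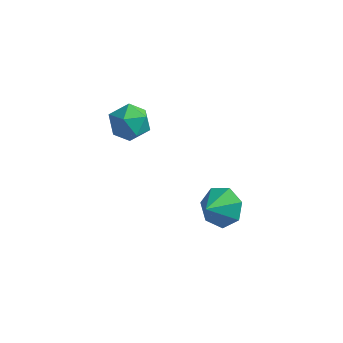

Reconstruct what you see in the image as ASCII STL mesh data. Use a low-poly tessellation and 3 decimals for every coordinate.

solid 
facet normal 0.203 0.768 -0.608
outer loop
vertex 3.88 1.191 -2.777
vertex 3.081 0.995 -3.292
vertex 3.177 1.578 -2.523
endloop
endfacet
facet normal 0.309 -0.061 0.949
outer loop
vertex 3.88 1.191 -2.777
vertex 3.177 1.578 -2.523
vertex 2.819 0.005 -2.508
endloop
endfacet
facet normal 0.203 0.768 -0.608
outer loop
vertex 3.177 1.578 -2.523
vertex 3.081 0.995 -3.292
vertex 2.402 1.527 -2.847
endloop
endfacet
facet normal -0.389 0.097 0.916
outer loop
vertex 3.177 1.578 -2.523
vertex 2.402 1.527 -2.847
vertex 2.819 0.005 -2.508
endloop
endfacet
facet normal 0.203 0.768 -0.608
outer loop
vertex 2.402 1.527 -2.847
vertex 3.081 0.995 -3.292
vertex 2.139 1.075 -3.506
endloop
endfacet
facet normal -0.882 -0.142 0.449
outer loop
vertex 2.402 1.527 -2.847
vertex 2.139 1.075 -3.506
vertex 2.819 0.005 -2.508
endloop
endfacet
facet normal 0.203 0.768 -0.608
outer loop
vertex 2.139 1.075 -3.506
vertex 3.081 0.995 -3.292
vertex 2.584 0.563 -4.004
endloop
endfacet
facet normal -0.796 -0.597 -0.098
outer loop
vertex 2.139 1.075 -3.506
vertex 2.584 0.563 -4.004
vertex 2.819 0.005 -2.508
endloop
endfacet
facet normal 0.202 0.768 -0.607
outer loop
vertex 2.584 0.563 -4.004
vertex 3.081 0.995 -3.292
vertex 3.404 0.377 -3.966
endloop
endfacet
facet normal -0.196 -0.928 -0.316
outer loop
vertex 2.584 0.563 -4.004
vertex 3.404 0.377 -3.966
vertex 2.819 0.005 -2.508
endloop
endfacet
facet normal 0.203 0.768 -0.607
outer loop
vertex 3.404 0.377 -3.966
vertex 3.081 0.995 -3.292
vertex 3.981 0.656 -3.42
endloop
endfacet
facet normal 0.465 -0.885 -0.039
outer loop
vertex 3.404 0.377 -3.966
vertex 3.981 0.656 -3.42
vertex 2.819 0.005 -2.508
endloop
endfacet
facet normal 0.203 0.768 -0.607
outer loop
vertex 3.981 0.656 -3.42
vertex 3.081 0.995 -3.292
vertex 3.88 1.191 -2.777
endloop
endfacet
facet normal 0.691 -0.499 0.524
outer loop
vertex 3.981 0.656 -3.42
vertex 3.88 1.191 -2.777
vertex 2.819 0.005 -2.508
endloop
endfacet
facet normal 0.378 0.609 0.697
outer loop
vertex -0.179 0.938 1.918
vertex -0.662 0.482 2.578
vertex 0.203 0.203 2.353
endloop
endfacet
facet normal 0.836 0.527 0.156
outer loop
vertex -0.179 0.938 1.918
vertex 0.203 0.203 2.353
vertex 0.31 0.307 1.43
endloop
endfacet
facet normal 0.509 0.738 -0.443
outer loop
vertex -0.179 0.938 1.918
vertex 0.31 0.307 1.43
vertex -0.489 0.65 1.083
endloop
endfacet
facet normal -0.149 0.951 -0.272
outer loop
vertex -0.179 0.938 1.918
vertex -0.489 0.65 1.083
vertex -1.089 0.759 1.792
endloop
endfacet
facet normal -0.231 0.871 0.433
outer loop
vertex -0.179 0.938 1.918
vertex -1.089 0.759 1.792
vertex -0.662 0.482 2.578
endloop
endfacet
facet normal 0.981 -0.170 0.095
outer loop
vertex 0.31 0.307 1.43
vertex 0.203 0.203 2.353
vertex 0.129 -0.539 1.788
endloop
endfacet
facet normal 0.241 -0.036 0.970
outer loop
vertex 0.203 0.203 2.353
vertex -0.662 0.482 2.578
vertex -0.471 -0.43 2.497
endloop
endfacet
facet normal -0.745 0.389 0.542
outer loop
vertex -0.662 0.482 2.578
vertex -1.089 0.759 1.792
vertex -1.27 -0.087 2.15
endloop
endfacet
facet normal -0.613 0.516 -0.598
outer loop
vertex -1.089 0.759 1.792
vertex -0.489 0.65 1.083
vertex -1.163 0.017 1.227
endloop
endfacet
facet normal 0.454 0.173 -0.874
outer loop
vertex -0.489 0.65 1.083
vertex 0.31 0.307 1.43
vertex -0.298 -0.262 1.002
endloop
endfacet
facet normal 0.149 -0.951 0.272
outer loop
vertex -0.781 -0.718 1.662
vertex 0.129 -0.539 1.788
vertex -0.471 -0.43 2.497
endloop
endfacet
facet normal -0.509 -0.738 0.443
outer loop
vertex -0.781 -0.718 1.662
vertex -0.471 -0.43 2.497
vertex -1.27 -0.087 2.15
endloop
endfacet
facet normal -0.836 -0.527 -0.156
outer loop
vertex -0.781 -0.718 1.662
vertex -1.27 -0.087 2.15
vertex -1.163 0.017 1.227
endloop
endfacet
facet normal -0.378 -0.609 -0.697
outer loop
vertex -0.781 -0.718 1.662
vertex -1.163 0.017 1.227
vertex -0.298 -0.262 1.002
endloop
endfacet
facet normal 0.231 -0.871 -0.433
outer loop
vertex -0.781 -0.718 1.662
vertex -0.298 -0.262 1.002
vertex 0.129 -0.539 1.788
endloop
endfacet
facet normal 0.613 -0.516 0.598
outer loop
vertex -0.471 -0.43 2.497
vertex 0.129 -0.539 1.788
vertex 0.203 0.203 2.353
endloop
endfacet
facet normal -0.454 -0.173 0.874
outer loop
vertex -1.27 -0.087 2.15
vertex -0.471 -0.43 2.497
vertex -0.662 0.482 2.578
endloop
endfacet
facet normal -0.981 0.170 -0.095
outer loop
vertex -1.163 0.017 1.227
vertex -1.27 -0.087 2.15
vertex -1.089 0.759 1.792
endloop
endfacet
facet normal -0.241 0.036 -0.970
outer loop
vertex -0.298 -0.262 1.002
vertex -1.163 0.017 1.227
vertex -0.489 0.65 1.083
endloop
endfacet
facet normal 0.745 -0.389 -0.542
outer loop
vertex 0.129 -0.539 1.788
vertex -0.298 -0.262 1.002
vertex 0.31 0.307 1.43
endloop
endfacet

endsolid


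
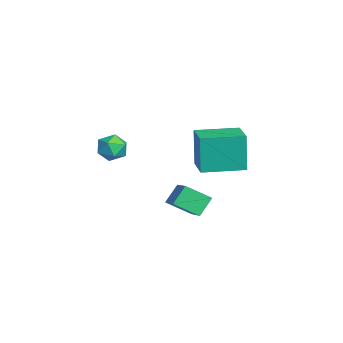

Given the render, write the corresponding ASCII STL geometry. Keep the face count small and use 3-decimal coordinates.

solid 
facet normal -0.412 0.527 0.743
outer loop
vertex 2.648 -0.407 -0.584
vertex 4.152 -0.222 0.119
vertex 2.835 0.722 -1.281
endloop
endfacet
facet normal -0.901 -0.110 -0.420
outer loop
vertex 3.288 0.142 -2.099
vertex 2.648 -0.407 -0.584
vertex 2.835 0.722 -1.281
endloop
endfacet
facet normal -0.412 0.527 0.743
outer loop
vertex 2.835 0.722 -1.281
vertex 4.152 -0.222 0.119
vertex 4.338 0.907 -0.578
endloop
endfacet
facet normal 0.140 0.843 -0.520
outer loop
vertex 4.338 0.907 -0.578
vertex 3.288 0.142 -2.099
vertex 2.835 0.722 -1.281
endloop
endfacet
facet normal -0.139 -0.843 0.520
outer loop
vertex 2.648 -0.407 -0.584
vertex 4.605 -0.802 -0.699
vertex 4.152 -0.222 0.119
endloop
endfacet
facet normal -0.900 -0.111 -0.421
outer loop
vertex 3.102 -0.987 -1.402
vertex 2.648 -0.407 -0.584
vertex 3.288 0.142 -2.099
endloop
endfacet
facet normal -0.140 -0.843 0.520
outer loop
vertex 3.102 -0.987 -1.402
vertex 4.605 -0.802 -0.699
vertex 2.648 -0.407 -0.584
endloop
endfacet
facet normal 0.901 0.111 0.420
outer loop
vertex 4.152 -0.222 0.119
vertex 4.605 -0.802 -0.699
vertex 4.338 0.907 -0.578
endloop
endfacet
facet normal 0.139 0.843 -0.520
outer loop
vertex 4.792 0.327 -1.396
vertex 3.288 0.142 -2.099
vertex 4.338 0.907 -0.578
endloop
endfacet
facet normal 0.900 0.111 0.421
outer loop
vertex 4.338 0.907 -0.578
vertex 4.605 -0.802 -0.699
vertex 4.792 0.327 -1.396
endloop
endfacet
facet normal 0.412 -0.527 -0.743
outer loop
vertex 4.792 0.327 -1.396
vertex 3.102 -0.987 -1.402
vertex 3.288 0.142 -2.099
endloop
endfacet
facet normal 0.412 -0.527 -0.743
outer loop
vertex 4.605 -0.802 -0.699
vertex 3.102 -0.987 -1.402
vertex 4.792 0.327 -1.396
endloop
endfacet
facet normal -0.720 0.420 0.552
outer loop
vertex 0.148 -2.436 0.928
vertex -0.23 -3.151 0.979
vertex 0.319 -2.942 1.536
endloop
endfacet
facet normal -0.097 0.751 0.653
outer loop
vertex 0.148 -2.436 0.928
vertex 0.319 -2.942 1.536
vertex 0.915 -2.541 1.163
endloop
endfacet
facet normal 0.130 0.991 0.018
outer loop
vertex 0.148 -2.436 0.928
vertex 0.915 -2.541 1.163
vertex 0.735 -2.503 0.375
endloop
endfacet
facet normal -0.353 0.807 -0.473
outer loop
vertex 0.148 -2.436 0.928
vertex 0.735 -2.503 0.375
vertex 0.028 -2.879 0.261
endloop
endfacet
facet normal -0.879 0.454 -0.144
outer loop
vertex 0.148 -2.436 0.928
vertex 0.028 -2.879 0.261
vertex -0.23 -3.151 0.979
endloop
endfacet
facet normal 0.374 0.270 0.887
outer loop
vertex 0.915 -2.541 1.163
vertex 0.319 -2.942 1.536
vertex 1.012 -3.321 1.359
endloop
endfacet
facet normal -0.634 -0.268 0.725
outer loop
vertex 0.319 -2.942 1.536
vertex -0.23 -3.151 0.979
vertex 0.305 -3.697 1.245
endloop
endfacet
facet normal -0.892 -0.212 -0.400
outer loop
vertex -0.23 -3.151 0.979
vertex 0.028 -2.879 0.261
vertex 0.125 -3.659 0.457
endloop
endfacet
facet normal -0.041 0.360 -0.932
outer loop
vertex 0.028 -2.879 0.261
vertex 0.735 -2.503 0.375
vertex 0.721 -3.258 0.084
endloop
endfacet
facet normal 0.740 0.658 -0.137
outer loop
vertex 0.735 -2.503 0.375
vertex 0.915 -2.541 1.163
vertex 1.27 -3.049 0.641
endloop
endfacet
facet normal 0.353 -0.807 0.473
outer loop
vertex 0.892 -3.764 0.692
vertex 1.012 -3.321 1.359
vertex 0.305 -3.697 1.245
endloop
endfacet
facet normal -0.130 -0.991 -0.018
outer loop
vertex 0.892 -3.764 0.692
vertex 0.305 -3.697 1.245
vertex 0.125 -3.659 0.457
endloop
endfacet
facet normal 0.097 -0.751 -0.653
outer loop
vertex 0.892 -3.764 0.692
vertex 0.125 -3.659 0.457
vertex 0.721 -3.258 0.084
endloop
endfacet
facet normal 0.720 -0.420 -0.552
outer loop
vertex 0.892 -3.764 0.692
vertex 0.721 -3.258 0.084
vertex 1.27 -3.049 0.641
endloop
endfacet
facet normal 0.879 -0.454 0.144
outer loop
vertex 0.892 -3.764 0.692
vertex 1.27 -3.049 0.641
vertex 1.012 -3.321 1.359
endloop
endfacet
facet normal 0.041 -0.360 0.932
outer loop
vertex 0.305 -3.697 1.245
vertex 1.012 -3.321 1.359
vertex 0.319 -2.942 1.536
endloop
endfacet
facet normal -0.740 -0.658 0.137
outer loop
vertex 0.125 -3.659 0.457
vertex 0.305 -3.697 1.245
vertex -0.23 -3.151 0.979
endloop
endfacet
facet normal -0.374 -0.270 -0.887
outer loop
vertex 0.721 -3.258 0.084
vertex 0.125 -3.659 0.457
vertex 0.028 -2.879 0.261
endloop
endfacet
facet normal 0.634 0.268 -0.725
outer loop
vertex 1.27 -3.049 0.641
vertex 0.721 -3.258 0.084
vertex 0.735 -2.503 0.375
endloop
endfacet
facet normal 0.892 0.212 0.400
outer loop
vertex 1.012 -3.321 1.359
vertex 1.27 -3.049 0.641
vertex 0.915 -2.541 1.163
endloop
endfacet
facet normal -0.989 -0.058 -0.134
outer loop
vertex -2.538 0.899 0.247
vertex -2.663 3.055 0.243
vertex -2.26 0.911 -1.804
endloop
endfacet
facet normal 0.058 -0.998 0.002
outer loop
vertex -0.637 1.005 -1.583
vertex -2.538 0.899 0.247
vertex -2.26 0.911 -1.804
endloop
endfacet
facet normal -0.989 -0.057 -0.135
outer loop
vertex -2.26 0.911 -1.804
vertex -2.663 3.055 0.243
vertex -2.384 3.067 -1.808
endloop
endfacet
facet normal 0.135 0.006 -0.991
outer loop
vertex -2.384 3.067 -1.808
vertex -0.637 1.005 -1.583
vertex -2.26 0.911 -1.804
endloop
endfacet
facet normal -0.135 -0.006 0.991
outer loop
vertex -2.538 0.899 0.247
vertex -1.04 3.149 0.464
vertex -2.663 3.055 0.243
endloop
endfacet
facet normal 0.058 -0.998 0.002
outer loop
vertex -0.916 0.993 0.468
vertex -2.538 0.899 0.247
vertex -0.637 1.005 -1.583
endloop
endfacet
facet normal -0.135 -0.006 0.991
outer loop
vertex -0.916 0.993 0.468
vertex -1.04 3.149 0.464
vertex -2.538 0.899 0.247
endloop
endfacet
facet normal -0.058 0.998 -0.002
outer loop
vertex -2.663 3.055 0.243
vertex -1.04 3.149 0.464
vertex -2.384 3.067 -1.808
endloop
endfacet
facet normal 0.135 0.006 -0.991
outer loop
vertex -0.762 3.161 -1.587
vertex -0.637 1.005 -1.583
vertex -2.384 3.067 -1.808
endloop
endfacet
facet normal -0.058 0.998 -0.002
outer loop
vertex -2.384 3.067 -1.808
vertex -1.04 3.149 0.464
vertex -0.762 3.161 -1.587
endloop
endfacet
facet normal 0.989 0.058 0.135
outer loop
vertex -0.762 3.161 -1.587
vertex -0.916 0.993 0.468
vertex -0.637 1.005 -1.583
endloop
endfacet
facet normal 0.989 0.057 0.134
outer loop
vertex -1.04 3.149 0.464
vertex -0.916 0.993 0.468
vertex -0.762 3.161 -1.587
endloop
endfacet

endsolid


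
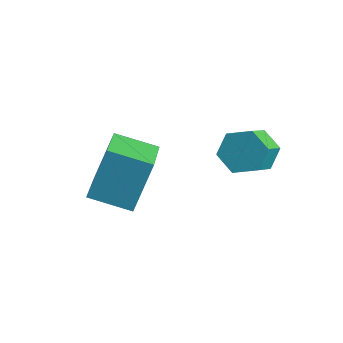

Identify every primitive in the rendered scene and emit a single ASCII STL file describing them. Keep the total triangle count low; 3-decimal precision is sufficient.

solid 
facet normal -0.532 0.745 -0.404
outer loop
vertex -2.389 2.115 -3.298
vertex -1.026 2.845 -3.746
vertex -2.438 1.125 -5.059
endloop
endfacet
facet normal -0.847 -0.453 0.278
outer loop
vertex -1.274 -0.505 -4.174
vertex -2.389 2.115 -3.298
vertex -2.438 1.125 -5.059
endloop
endfacet
facet normal -0.531 0.745 -0.404
outer loop
vertex -2.438 1.125 -5.059
vertex -1.026 2.845 -3.746
vertex -1.074 1.855 -5.507
endloop
endfacet
facet normal -0.024 -0.490 -0.871
outer loop
vertex -1.074 1.855 -5.507
vertex -1.274 -0.505 -4.174
vertex -2.438 1.125 -5.059
endloop
endfacet
facet normal 0.024 0.490 0.871
outer loop
vertex -2.389 2.115 -3.298
vertex 0.138 1.215 -2.861
vertex -1.026 2.845 -3.746
endloop
endfacet
facet normal -0.847 -0.453 0.278
outer loop
vertex -1.226 0.485 -2.413
vertex -2.389 2.115 -3.298
vertex -1.274 -0.505 -4.174
endloop
endfacet
facet normal 0.024 0.490 0.871
outer loop
vertex -1.226 0.485 -2.413
vertex 0.138 1.215 -2.861
vertex -2.389 2.115 -3.298
endloop
endfacet
facet normal 0.847 0.454 -0.278
outer loop
vertex -1.026 2.845 -3.746
vertex 0.138 1.215 -2.861
vertex -1.074 1.855 -5.507
endloop
endfacet
facet normal -0.024 -0.490 -0.871
outer loop
vertex 0.089 0.225 -4.622
vertex -1.274 -0.505 -4.174
vertex -1.074 1.855 -5.507
endloop
endfacet
facet normal 0.847 0.453 -0.278
outer loop
vertex -1.074 1.855 -5.507
vertex 0.138 1.215 -2.861
vertex 0.089 0.225 -4.622
endloop
endfacet
facet normal 0.532 -0.744 0.404
outer loop
vertex 0.089 0.225 -4.622
vertex -1.226 0.485 -2.413
vertex -1.274 -0.505 -4.174
endloop
endfacet
facet normal 0.531 -0.745 0.404
outer loop
vertex 0.138 1.215 -2.861
vertex -1.226 0.485 -2.413
vertex 0.089 0.225 -4.622
endloop
endfacet
facet normal -0.234 0.744 -0.625
outer loop
vertex 2.628 4.652 -2.933
vertex 1.918 4.217 -3.185
vertex 1.875 4.768 -2.513
endloop
endfacet
facet normal 0.443 0.655 0.613
outer loop
vertex 2.628 4.652 -2.933
vertex 1.875 4.768 -2.513
vertex 2.992 3.499 -1.964
endloop
endfacet
facet normal 0.442 0.654 0.613
outer loop
vertex 2.992 3.499 -1.964
vertex 1.875 4.768 -2.513
vertex 2.239 3.614 -1.544
endloop
endfacet
facet normal 0.235 -0.744 0.626
outer loop
vertex 2.992 3.499 -1.964
vertex 2.239 3.614 -1.544
vertex 2.282 3.063 -2.215
endloop
endfacet
facet normal -0.236 0.744 -0.625
outer loop
vertex 1.875 4.768 -2.513
vertex 1.918 4.217 -3.185
vertex 1.165 4.332 -2.764
endloop
endfacet
facet normal -0.528 0.442 0.725
outer loop
vertex 1.875 4.768 -2.513
vertex 1.165 4.332 -2.764
vertex 2.239 3.614 -1.544
endloop
endfacet
facet normal -0.528 0.443 0.725
outer loop
vertex 2.239 3.614 -1.544
vertex 1.165 4.332 -2.764
vertex 1.529 3.179 -1.795
endloop
endfacet
facet normal 0.234 -0.744 0.626
outer loop
vertex 2.239 3.614 -1.544
vertex 1.529 3.179 -1.795
vertex 2.282 3.063 -2.215
endloop
endfacet
facet normal -0.236 0.744 -0.625
outer loop
vertex 1.165 4.332 -2.764
vertex 1.918 4.217 -3.185
vertex 1.208 3.781 -3.436
endloop
endfacet
facet normal -0.971 -0.212 0.112
outer loop
vertex 1.165 4.332 -2.764
vertex 1.208 3.781 -3.436
vertex 1.529 3.179 -1.795
endloop
endfacet
facet normal -0.971 -0.212 0.112
outer loop
vertex 1.529 3.179 -1.795
vertex 1.208 3.781 -3.436
vertex 1.572 2.628 -2.467
endloop
endfacet
facet normal 0.234 -0.744 0.625
outer loop
vertex 1.529 3.179 -1.795
vertex 1.572 2.628 -2.467
vertex 2.282 3.063 -2.215
endloop
endfacet
facet normal -0.235 0.744 -0.626
outer loop
vertex 1.208 3.781 -3.436
vertex 1.918 4.217 -3.185
vertex 1.961 3.666 -3.856
endloop
endfacet
facet normal -0.442 -0.655 -0.613
outer loop
vertex 1.208 3.781 -3.436
vertex 1.961 3.666 -3.856
vertex 1.572 2.628 -2.467
endloop
endfacet
facet normal -0.443 -0.654 -0.613
outer loop
vertex 1.572 2.628 -2.467
vertex 1.961 3.666 -3.856
vertex 2.325 2.512 -2.887
endloop
endfacet
facet normal 0.234 -0.744 0.625
outer loop
vertex 1.572 2.628 -2.467
vertex 2.325 2.512 -2.887
vertex 2.282 3.063 -2.215
endloop
endfacet
facet normal -0.234 0.744 -0.626
outer loop
vertex 1.961 3.666 -3.856
vertex 1.918 4.217 -3.185
vertex 2.671 4.101 -3.605
endloop
endfacet
facet normal 0.528 -0.443 -0.725
outer loop
vertex 1.961 3.666 -3.856
vertex 2.671 4.101 -3.605
vertex 2.325 2.512 -2.887
endloop
endfacet
facet normal 0.528 -0.443 -0.725
outer loop
vertex 2.325 2.512 -2.887
vertex 2.671 4.101 -3.605
vertex 3.035 2.948 -2.636
endloop
endfacet
facet normal 0.236 -0.744 0.625
outer loop
vertex 2.325 2.512 -2.887
vertex 3.035 2.948 -2.636
vertex 2.282 3.063 -2.215
endloop
endfacet
facet normal -0.234 0.744 -0.625
outer loop
vertex 2.671 4.101 -3.605
vertex 1.918 4.217 -3.185
vertex 2.628 4.652 -2.933
endloop
endfacet
facet normal 0.971 0.212 -0.112
outer loop
vertex 2.671 4.101 -3.605
vertex 2.628 4.652 -2.933
vertex 3.035 2.948 -2.636
endloop
endfacet
facet normal 0.971 0.212 -0.112
outer loop
vertex 3.035 2.948 -2.636
vertex 2.628 4.652 -2.933
vertex 2.992 3.499 -1.964
endloop
endfacet
facet normal 0.236 -0.744 0.625
outer loop
vertex 3.035 2.948 -2.636
vertex 2.992 3.499 -1.964
vertex 2.282 3.063 -2.215
endloop
endfacet

endsolid


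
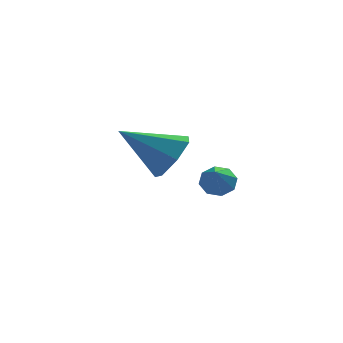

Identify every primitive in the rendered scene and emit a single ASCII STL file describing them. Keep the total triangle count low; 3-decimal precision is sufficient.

solid 
facet normal 0.020 0.867 -0.499
outer loop
vertex -0.541 1.317 0.476
vertex -1.041 1.275 0.383
vertex -0.76 1.482 0.754
endloop
endfacet
facet normal 0.795 0.036 0.605
outer loop
vertex -0.541 1.317 0.476
vertex -0.76 1.482 0.754
vertex -1.079 -0.275 1.277
endloop
endfacet
facet normal 0.022 0.866 -0.500
outer loop
vertex -0.76 1.482 0.754
vertex -1.041 1.275 0.383
vertex -1.143 1.527 0.815
endloop
endfacet
facet normal 0.181 0.250 0.951
outer loop
vertex -0.76 1.482 0.754
vertex -1.143 1.527 0.815
vertex -1.079 -0.275 1.277
endloop
endfacet
facet normal 0.023 0.866 -0.500
outer loop
vertex -1.143 1.527 0.815
vertex -1.041 1.275 0.383
vertex -1.466 1.424 0.622
endloop
endfacet
facet normal -0.547 0.190 0.815
outer loop
vertex -1.143 1.527 0.815
vertex -1.466 1.424 0.622
vertex -1.079 -0.275 1.277
endloop
endfacet
facet normal 0.022 0.866 -0.500
outer loop
vertex -1.466 1.424 0.622
vertex -1.041 1.275 0.383
vertex -1.541 1.234 0.29
endloop
endfacet
facet normal -0.954 -0.110 0.278
outer loop
vertex -1.466 1.424 0.622
vertex -1.541 1.234 0.29
vertex -1.079 -0.275 1.277
endloop
endfacet
facet normal 0.022 0.866 -0.500
outer loop
vertex -1.541 1.234 0.29
vertex -1.041 1.275 0.383
vertex -1.323 1.068 0.012
endloop
endfacet
facet normal -0.807 -0.476 -0.349
outer loop
vertex -1.541 1.234 0.29
vertex -1.323 1.068 0.012
vertex -1.079 -0.275 1.277
endloop
endfacet
facet normal 0.020 0.867 -0.499
outer loop
vertex -1.323 1.068 0.012
vertex -1.041 1.275 0.383
vertex -0.939 1.024 -0.049
endloop
endfacet
facet normal -0.190 -0.691 -0.697
outer loop
vertex -1.323 1.068 0.012
vertex -0.939 1.024 -0.049
vertex -1.079 -0.275 1.277
endloop
endfacet
facet normal 0.021 0.867 -0.498
outer loop
vertex -0.939 1.024 -0.049
vertex -1.041 1.275 0.383
vertex -0.616 1.127 0.144
endloop
endfacet
facet normal 0.536 -0.631 -0.561
outer loop
vertex -0.939 1.024 -0.049
vertex -0.616 1.127 0.144
vertex -1.079 -0.275 1.277
endloop
endfacet
facet normal 0.020 0.866 -0.500
outer loop
vertex -0.616 1.127 0.144
vertex -1.041 1.275 0.383
vertex -0.541 1.317 0.476
endloop
endfacet
facet normal 0.943 -0.331 -0.024
outer loop
vertex -0.616 1.127 0.144
vertex -0.541 1.317 0.476
vertex -1.079 -0.275 1.277
endloop
endfacet
facet normal 0.833 0.036 -0.552
outer loop
vertex -1.87 2.964 1.184
vertex -2.327 3.282 0.515
vertex -1.924 3.716 1.152
endloop
endfacet
facet normal 0.161 0.054 0.985
outer loop
vertex -1.87 2.964 1.184
vertex -1.924 3.716 1.152
vertex -3.793 3.218 1.485
endloop
endfacet
facet normal 0.833 0.036 -0.552
outer loop
vertex -1.924 3.716 1.152
vertex -2.327 3.282 0.515
vertex -2.281 4.141 0.641
endloop
endfacet
facet normal -0.078 0.739 0.669
outer loop
vertex -1.924 3.716 1.152
vertex -2.281 4.141 0.641
vertex -3.793 3.218 1.485
endloop
endfacet
facet normal 0.834 0.036 -0.550
outer loop
vertex -2.281 4.141 0.641
vertex -2.327 3.282 0.515
vertex -2.672 3.92 0.034
endloop
endfacet
facet normal -0.513 0.858 0.018
outer loop
vertex -2.281 4.141 0.641
vertex -2.672 3.92 0.034
vertex -3.793 3.218 1.485
endloop
endfacet
facet normal 0.834 0.036 -0.551
outer loop
vertex -2.672 3.92 0.034
vertex -2.327 3.282 0.515
vertex -2.803 3.217 -0.21
endloop
endfacet
facet normal -0.818 0.318 -0.478
outer loop
vertex -2.672 3.92 0.034
vertex -2.803 3.217 -0.21
vertex -3.793 3.218 1.485
endloop
endfacet
facet normal 0.834 0.036 -0.551
outer loop
vertex -2.803 3.217 -0.21
vertex -2.327 3.282 0.515
vertex -2.576 2.564 0.091
endloop
endfacet
facet normal -0.762 -0.470 -0.445
outer loop
vertex -2.803 3.217 -0.21
vertex -2.576 2.564 0.091
vertex -3.793 3.218 1.485
endloop
endfacet
facet normal 0.833 0.037 -0.552
outer loop
vertex -2.576 2.564 0.091
vertex -2.327 3.282 0.515
vertex -2.16 2.451 0.712
endloop
endfacet
facet normal -0.387 -0.917 0.092
outer loop
vertex -2.576 2.564 0.091
vertex -2.16 2.451 0.712
vertex -3.793 3.218 1.485
endloop
endfacet
facet normal 0.833 0.037 -0.552
outer loop
vertex -2.16 2.451 0.712
vertex -2.327 3.282 0.515
vertex -1.87 2.964 1.184
endloop
endfacet
facet normal 0.024 -0.684 0.729
outer loop
vertex -2.16 2.451 0.712
vertex -1.87 2.964 1.184
vertex -3.793 3.218 1.485
endloop
endfacet

endsolid


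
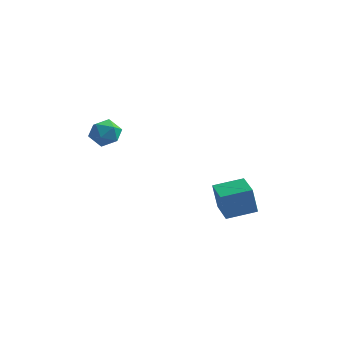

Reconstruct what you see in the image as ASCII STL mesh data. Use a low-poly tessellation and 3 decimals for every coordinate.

solid 
facet normal 0.474 0.802 -0.362
outer loop
vertex -2.014 -0.497 2.123
vertex -2.422 -0.013 2.661
vertex -1.692 -0.348 2.874
endloop
endfacet
facet normal 0.880 0.219 -0.421
outer loop
vertex -2.014 -0.497 2.123
vertex -1.692 -0.348 2.874
vertex -1.656 -1.112 2.551
endloop
endfacet
facet normal 0.524 -0.260 -0.811
outer loop
vertex -2.014 -0.497 2.123
vertex -1.656 -1.112 2.551
vertex -2.364 -1.25 2.138
endloop
endfacet
facet normal -0.104 0.029 -0.994
outer loop
vertex -2.014 -0.497 2.123
vertex -2.364 -1.25 2.138
vertex -2.837 -0.571 2.207
endloop
endfacet
facet normal -0.135 0.684 -0.717
outer loop
vertex -2.014 -0.497 2.123
vertex -2.837 -0.571 2.207
vertex -2.422 -0.013 2.661
endloop
endfacet
facet normal 0.971 -0.053 0.233
outer loop
vertex -1.656 -1.112 2.551
vertex -1.692 -0.348 2.874
vertex -1.843 -1.009 3.353
endloop
endfacet
facet normal 0.313 0.891 0.328
outer loop
vertex -1.692 -0.348 2.874
vertex -2.422 -0.013 2.661
vertex -2.316 -0.33 3.422
endloop
endfacet
facet normal -0.671 0.699 -0.246
outer loop
vertex -2.422 -0.013 2.661
vertex -2.837 -0.571 2.207
vertex -3.024 -0.468 3.009
endloop
endfacet
facet normal -0.621 -0.362 -0.695
outer loop
vertex -2.837 -0.571 2.207
vertex -2.364 -1.25 2.138
vertex -2.988 -1.232 2.686
endloop
endfacet
facet normal 0.394 -0.827 -0.400
outer loop
vertex -2.364 -1.25 2.138
vertex -1.656 -1.112 2.551
vertex -2.258 -1.567 2.899
endloop
endfacet
facet normal 0.104 -0.029 0.994
outer loop
vertex -2.666 -1.083 3.437
vertex -1.843 -1.009 3.353
vertex -2.316 -0.33 3.422
endloop
endfacet
facet normal -0.524 0.260 0.811
outer loop
vertex -2.666 -1.083 3.437
vertex -2.316 -0.33 3.422
vertex -3.024 -0.468 3.009
endloop
endfacet
facet normal -0.880 -0.219 0.421
outer loop
vertex -2.666 -1.083 3.437
vertex -3.024 -0.468 3.009
vertex -2.988 -1.232 2.686
endloop
endfacet
facet normal -0.474 -0.802 0.362
outer loop
vertex -2.666 -1.083 3.437
vertex -2.988 -1.232 2.686
vertex -2.258 -1.567 2.899
endloop
endfacet
facet normal 0.135 -0.684 0.717
outer loop
vertex -2.666 -1.083 3.437
vertex -2.258 -1.567 2.899
vertex -1.843 -1.009 3.353
endloop
endfacet
facet normal 0.621 0.362 0.695
outer loop
vertex -2.316 -0.33 3.422
vertex -1.843 -1.009 3.353
vertex -1.692 -0.348 2.874
endloop
endfacet
facet normal -0.394 0.827 0.400
outer loop
vertex -3.024 -0.468 3.009
vertex -2.316 -0.33 3.422
vertex -2.422 -0.013 2.661
endloop
endfacet
facet normal -0.971 0.053 -0.233
outer loop
vertex -2.988 -1.232 2.686
vertex -3.024 -0.468 3.009
vertex -2.837 -0.571 2.207
endloop
endfacet
facet normal -0.313 -0.891 -0.328
outer loop
vertex -2.258 -1.567 2.899
vertex -2.988 -1.232 2.686
vertex -2.364 -1.25 2.138
endloop
endfacet
facet normal 0.671 -0.699 0.246
outer loop
vertex -1.843 -1.009 3.353
vertex -2.258 -1.567 2.899
vertex -1.656 -1.112 2.551
endloop
endfacet
facet normal -0.520 0.851 -0.067
outer loop
vertex 2.261 0.648 -0.648
vertex 3.522 1.439 -0.394
vertex 2.513 0.692 -2.044
endloop
endfacet
facet normal -0.835 -0.524 -0.167
outer loop
vertex 3.278 -0.559 -1.946
vertex 2.261 0.648 -0.648
vertex 2.513 0.692 -2.044
endloop
endfacet
facet normal -0.520 0.851 -0.067
outer loop
vertex 2.513 0.692 -2.044
vertex 3.522 1.439 -0.394
vertex 3.774 1.483 -1.791
endloop
endfacet
facet normal 0.178 0.032 -0.984
outer loop
vertex 3.774 1.483 -1.791
vertex 3.278 -0.559 -1.946
vertex 2.513 0.692 -2.044
endloop
endfacet
facet normal -0.178 -0.032 0.983
outer loop
vertex 2.261 0.648 -0.648
vertex 4.287 0.188 -0.296
vertex 3.522 1.439 -0.394
endloop
endfacet
facet normal -0.835 -0.524 -0.167
outer loop
vertex 3.026 -0.603 -0.549
vertex 2.261 0.648 -0.648
vertex 3.278 -0.559 -1.946
endloop
endfacet
facet normal -0.178 -0.031 0.984
outer loop
vertex 3.026 -0.603 -0.549
vertex 4.287 0.188 -0.296
vertex 2.261 0.648 -0.648
endloop
endfacet
facet normal 0.835 0.524 0.167
outer loop
vertex 3.522 1.439 -0.394
vertex 4.287 0.188 -0.296
vertex 3.774 1.483 -1.791
endloop
endfacet
facet normal 0.178 0.031 -0.983
outer loop
vertex 4.539 0.232 -1.692
vertex 3.278 -0.559 -1.946
vertex 3.774 1.483 -1.791
endloop
endfacet
facet normal 0.835 0.524 0.167
outer loop
vertex 3.774 1.483 -1.791
vertex 4.287 0.188 -0.296
vertex 4.539 0.232 -1.692
endloop
endfacet
facet normal 0.520 -0.851 0.067
outer loop
vertex 4.539 0.232 -1.692
vertex 3.026 -0.603 -0.549
vertex 3.278 -0.559 -1.946
endloop
endfacet
facet normal 0.520 -0.851 0.067
outer loop
vertex 4.287 0.188 -0.296
vertex 3.026 -0.603 -0.549
vertex 4.539 0.232 -1.692
endloop
endfacet

endsolid


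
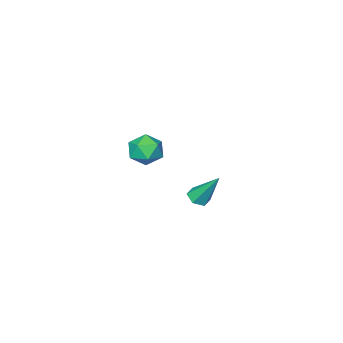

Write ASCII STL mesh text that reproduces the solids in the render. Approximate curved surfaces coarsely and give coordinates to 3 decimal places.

solid 
facet normal 0.148 -0.539 -0.829
outer loop
vertex 4.206 3.265 2.994
vertex 3.603 3.004 3.056
vertex 3.688 3.56 2.71
endloop
endfacet
facet normal 0.545 0.828 -0.133
outer loop
vertex 4.206 3.265 2.994
vertex 3.688 3.56 2.71
vertex 3.277 4.176 4.864
endloop
endfacet
facet normal 0.149 -0.539 -0.829
outer loop
vertex 3.688 3.56 2.71
vertex 3.603 3.004 3.056
vertex 3.085 3.298 2.772
endloop
endfacet
facet normal -0.405 0.856 -0.322
outer loop
vertex 3.688 3.56 2.71
vertex 3.085 3.298 2.772
vertex 3.277 4.176 4.864
endloop
endfacet
facet normal 0.150 -0.538 -0.830
outer loop
vertex 3.085 3.298 2.772
vertex 3.603 3.004 3.056
vertex 3.0 2.742 3.117
endloop
endfacet
facet normal -0.986 0.164 0.022
outer loop
vertex 3.085 3.298 2.772
vertex 3.0 2.742 3.117
vertex 3.277 4.176 4.864
endloop
endfacet
facet normal 0.150 -0.538 -0.830
outer loop
vertex 3.0 2.742 3.117
vertex 3.603 3.004 3.056
vertex 3.518 2.448 3.401
endloop
endfacet
facet normal -0.619 -0.556 0.554
outer loop
vertex 3.0 2.742 3.117
vertex 3.518 2.448 3.401
vertex 3.277 4.176 4.864
endloop
endfacet
facet normal 0.149 -0.538 -0.830
outer loop
vertex 3.518 2.448 3.401
vertex 3.603 3.004 3.056
vertex 4.121 2.709 3.34
endloop
endfacet
facet normal 0.328 -0.583 0.743
outer loop
vertex 3.518 2.448 3.401
vertex 4.121 2.709 3.34
vertex 3.277 4.176 4.864
endloop
endfacet
facet normal 0.148 -0.539 -0.829
outer loop
vertex 4.121 2.709 3.34
vertex 3.603 3.004 3.056
vertex 4.206 3.265 2.994
endloop
endfacet
facet normal 0.910 0.109 0.399
outer loop
vertex 4.121 2.709 3.34
vertex 4.206 3.265 2.994
vertex 3.277 4.176 4.864
endloop
endfacet
facet normal -0.678 0.695 0.240
outer loop
vertex 1.146 -2.702 2.303
vertex 0.662 -3.409 2.983
vertex 1.46 -2.757 3.349
endloop
endfacet
facet normal -0.055 0.996 0.069
outer loop
vertex 1.146 -2.702 2.303
vertex 1.46 -2.757 3.349
vertex 2.209 -2.661 2.558
endloop
endfacet
facet normal 0.112 0.796 -0.595
outer loop
vertex 1.146 -2.702 2.303
vertex 2.209 -2.661 2.558
vertex 1.874 -3.254 1.702
endloop
endfacet
facet normal -0.408 0.370 -0.834
outer loop
vertex 1.146 -2.702 2.303
vertex 1.874 -3.254 1.702
vertex 0.918 -3.716 1.965
endloop
endfacet
facet normal -0.897 0.308 -0.318
outer loop
vertex 1.146 -2.702 2.303
vertex 0.918 -3.716 1.965
vertex 0.662 -3.409 2.983
endloop
endfacet
facet normal 0.444 0.737 0.510
outer loop
vertex 2.209 -2.661 2.558
vertex 1.46 -2.757 3.349
vertex 2.382 -3.344 3.395
endloop
endfacet
facet normal -0.565 0.250 0.786
outer loop
vertex 1.46 -2.757 3.349
vertex 0.662 -3.409 2.983
vertex 1.426 -3.806 3.658
endloop
endfacet
facet normal -0.919 -0.377 -0.117
outer loop
vertex 0.662 -3.409 2.983
vertex 0.918 -3.716 1.965
vertex 1.091 -4.399 2.802
endloop
endfacet
facet normal -0.128 -0.276 -0.952
outer loop
vertex 0.918 -3.716 1.965
vertex 1.874 -3.254 1.702
vertex 1.84 -4.303 2.011
endloop
endfacet
facet normal 0.714 0.413 -0.565
outer loop
vertex 1.874 -3.254 1.702
vertex 2.209 -2.661 2.558
vertex 2.638 -3.651 2.377
endloop
endfacet
facet normal 0.408 -0.370 0.834
outer loop
vertex 2.154 -4.358 3.057
vertex 2.382 -3.344 3.395
vertex 1.426 -3.806 3.658
endloop
endfacet
facet normal -0.112 -0.796 0.595
outer loop
vertex 2.154 -4.358 3.057
vertex 1.426 -3.806 3.658
vertex 1.091 -4.399 2.802
endloop
endfacet
facet normal 0.055 -0.996 -0.069
outer loop
vertex 2.154 -4.358 3.057
vertex 1.091 -4.399 2.802
vertex 1.84 -4.303 2.011
endloop
endfacet
facet normal 0.678 -0.695 -0.240
outer loop
vertex 2.154 -4.358 3.057
vertex 1.84 -4.303 2.011
vertex 2.638 -3.651 2.377
endloop
endfacet
facet normal 0.897 -0.308 0.318
outer loop
vertex 2.154 -4.358 3.057
vertex 2.638 -3.651 2.377
vertex 2.382 -3.344 3.395
endloop
endfacet
facet normal 0.128 0.276 0.952
outer loop
vertex 1.426 -3.806 3.658
vertex 2.382 -3.344 3.395
vertex 1.46 -2.757 3.349
endloop
endfacet
facet normal -0.714 -0.413 0.565
outer loop
vertex 1.091 -4.399 2.802
vertex 1.426 -3.806 3.658
vertex 0.662 -3.409 2.983
endloop
endfacet
facet normal -0.444 -0.737 -0.510
outer loop
vertex 1.84 -4.303 2.011
vertex 1.091 -4.399 2.802
vertex 0.918 -3.716 1.965
endloop
endfacet
facet normal 0.565 -0.250 -0.786
outer loop
vertex 2.638 -3.651 2.377
vertex 1.84 -4.303 2.011
vertex 1.874 -3.254 1.702
endloop
endfacet
facet normal 0.919 0.377 0.117
outer loop
vertex 2.382 -3.344 3.395
vertex 2.638 -3.651 2.377
vertex 2.209 -2.661 2.558
endloop
endfacet

endsolid
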